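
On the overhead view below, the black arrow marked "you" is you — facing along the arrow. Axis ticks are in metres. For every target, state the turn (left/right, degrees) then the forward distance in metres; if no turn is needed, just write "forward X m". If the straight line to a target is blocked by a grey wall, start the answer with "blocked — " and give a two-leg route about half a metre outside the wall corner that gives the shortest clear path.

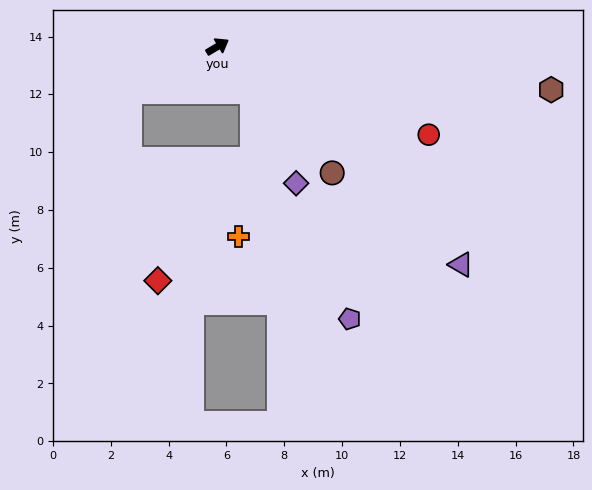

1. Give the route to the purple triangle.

turn right 73°, forward 11.3 m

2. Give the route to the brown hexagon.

turn right 38°, forward 11.6 m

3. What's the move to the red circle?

turn right 53°, forward 7.9 m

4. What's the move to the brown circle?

turn right 79°, forward 5.9 m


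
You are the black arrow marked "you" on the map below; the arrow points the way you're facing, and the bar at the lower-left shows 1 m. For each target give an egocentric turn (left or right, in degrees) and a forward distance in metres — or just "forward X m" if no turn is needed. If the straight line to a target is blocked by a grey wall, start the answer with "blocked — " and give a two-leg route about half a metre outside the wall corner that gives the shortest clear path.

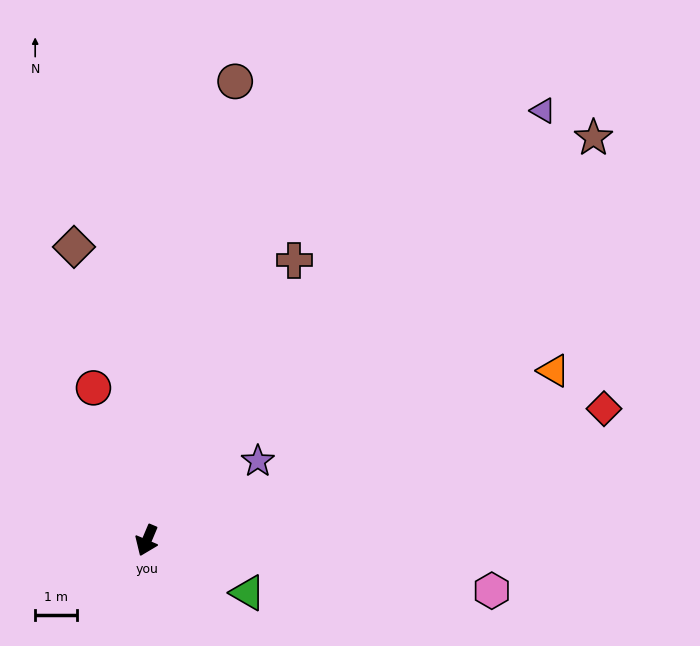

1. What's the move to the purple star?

turn left 148°, forward 3.3 m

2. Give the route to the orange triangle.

turn left 136°, forward 10.5 m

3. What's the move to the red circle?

turn right 138°, forward 3.9 m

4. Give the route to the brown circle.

turn right 168°, forward 11.1 m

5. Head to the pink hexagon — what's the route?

turn left 105°, forward 8.3 m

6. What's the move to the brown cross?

turn left 175°, forward 7.5 m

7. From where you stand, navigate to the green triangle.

turn left 85°, forward 2.7 m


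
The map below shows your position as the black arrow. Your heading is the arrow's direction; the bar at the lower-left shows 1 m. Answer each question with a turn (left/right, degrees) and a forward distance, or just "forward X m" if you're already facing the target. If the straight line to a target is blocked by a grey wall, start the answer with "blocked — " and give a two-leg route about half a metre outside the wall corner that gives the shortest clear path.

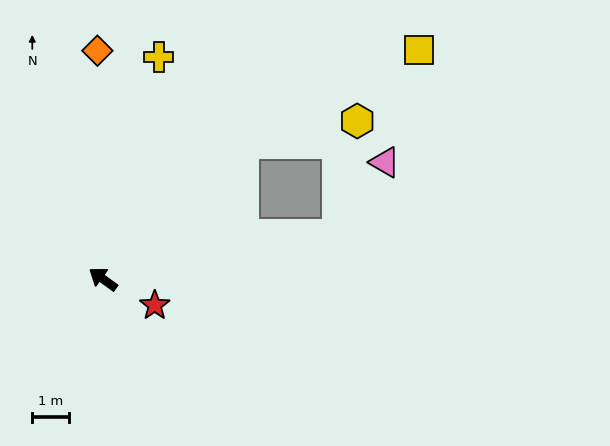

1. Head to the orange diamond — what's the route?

turn right 53°, forward 6.3 m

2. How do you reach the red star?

turn right 171°, forward 1.6 m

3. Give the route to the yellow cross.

turn right 68°, forward 6.3 m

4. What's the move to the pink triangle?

blocked — turn right 133°, forward 6.6 m, then turn left 46°, forward 2.4 m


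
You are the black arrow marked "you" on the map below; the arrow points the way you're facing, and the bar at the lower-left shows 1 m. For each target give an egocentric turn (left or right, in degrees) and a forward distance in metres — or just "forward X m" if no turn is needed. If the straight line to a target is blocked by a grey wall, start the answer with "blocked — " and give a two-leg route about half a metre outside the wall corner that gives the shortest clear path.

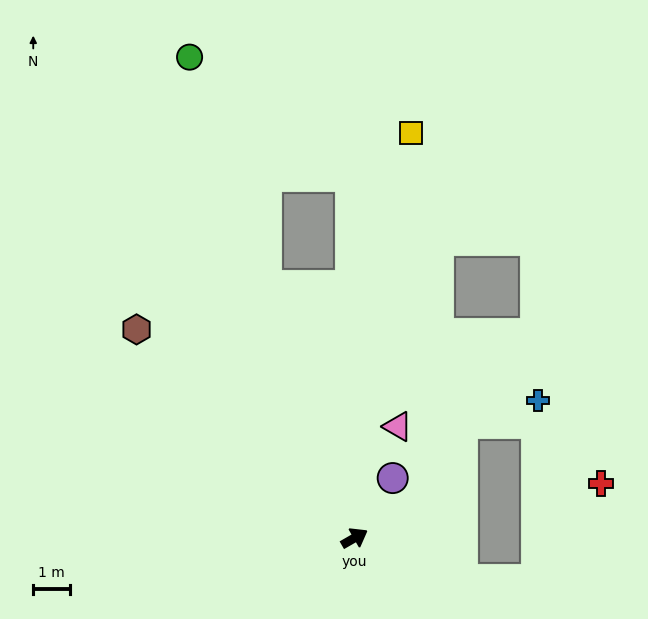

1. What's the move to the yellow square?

turn left 52°, forward 11.1 m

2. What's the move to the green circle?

turn left 79°, forward 13.8 m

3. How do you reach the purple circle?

turn left 28°, forward 1.9 m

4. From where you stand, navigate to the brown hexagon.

turn left 106°, forward 8.2 m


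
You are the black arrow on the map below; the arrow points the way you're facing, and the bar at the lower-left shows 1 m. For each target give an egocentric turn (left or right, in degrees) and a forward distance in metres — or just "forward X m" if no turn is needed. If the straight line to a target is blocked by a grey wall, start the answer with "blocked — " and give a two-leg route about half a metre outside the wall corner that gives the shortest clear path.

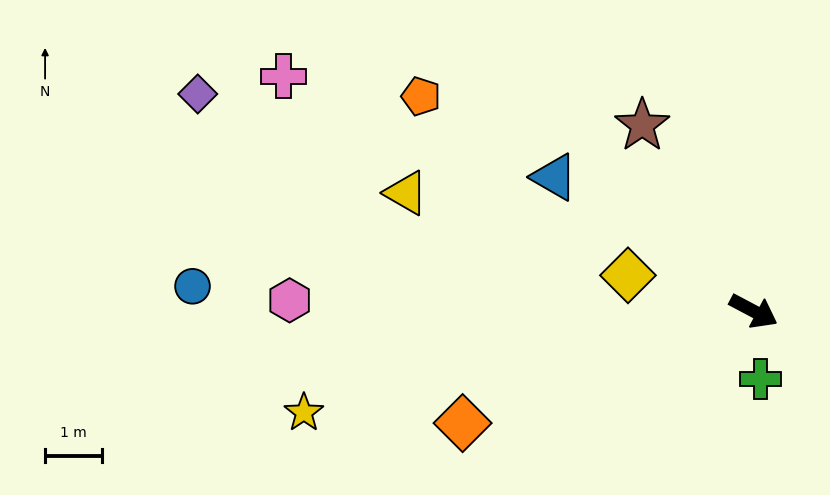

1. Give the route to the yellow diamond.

turn right 168°, forward 2.3 m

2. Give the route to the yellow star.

turn right 139°, forward 8.1 m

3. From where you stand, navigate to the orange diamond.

turn right 131°, forward 5.5 m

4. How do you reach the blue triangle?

turn left 174°, forward 4.2 m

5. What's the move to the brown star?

turn left 149°, forward 3.8 m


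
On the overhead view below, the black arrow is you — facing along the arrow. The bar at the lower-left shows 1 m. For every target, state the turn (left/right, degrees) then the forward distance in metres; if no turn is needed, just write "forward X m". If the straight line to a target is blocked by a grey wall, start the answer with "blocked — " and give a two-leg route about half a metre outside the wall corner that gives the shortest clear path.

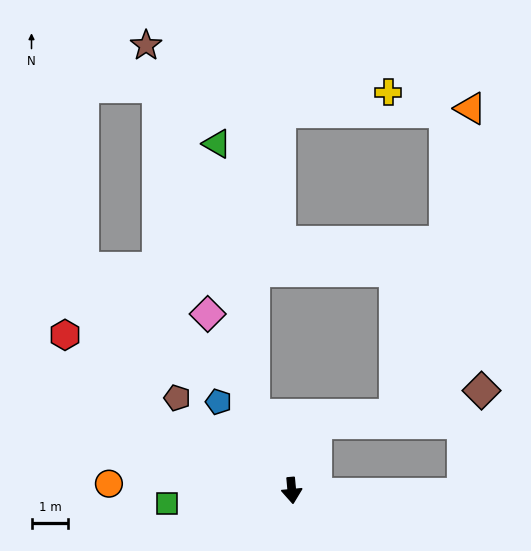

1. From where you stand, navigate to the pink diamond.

turn right 160°, forward 5.3 m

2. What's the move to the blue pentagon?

turn right 146°, forward 3.1 m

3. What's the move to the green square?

turn right 89°, forward 3.4 m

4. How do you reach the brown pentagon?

turn right 134°, forward 4.0 m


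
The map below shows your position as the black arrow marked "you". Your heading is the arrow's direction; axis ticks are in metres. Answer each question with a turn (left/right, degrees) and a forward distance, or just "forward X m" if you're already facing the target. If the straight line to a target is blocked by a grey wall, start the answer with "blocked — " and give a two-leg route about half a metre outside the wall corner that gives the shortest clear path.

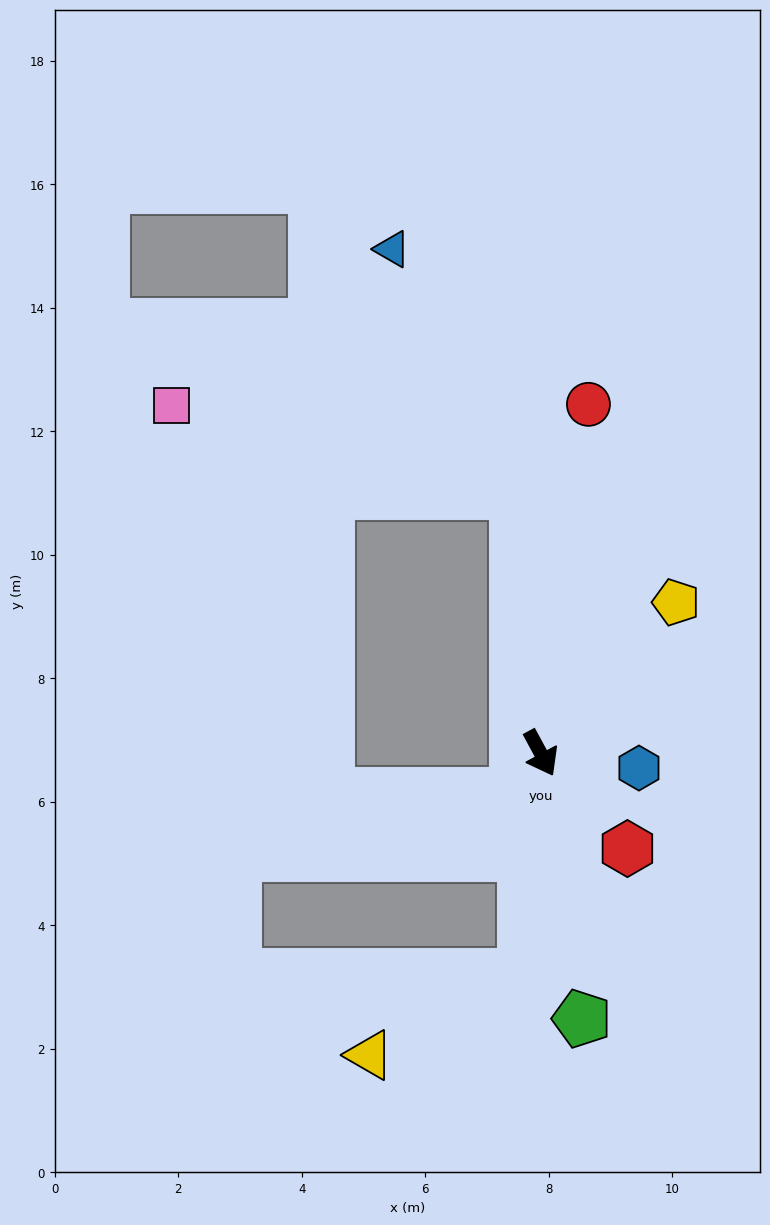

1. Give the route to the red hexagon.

turn left 14°, forward 2.1 m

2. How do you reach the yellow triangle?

blocked — turn right 33°, forward 3.6 m, then turn right 58°, forward 2.8 m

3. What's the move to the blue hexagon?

turn left 53°, forward 1.6 m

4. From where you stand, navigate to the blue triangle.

blocked — turn left 157°, forward 4.2 m, then turn left 22°, forward 4.4 m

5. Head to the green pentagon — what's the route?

turn right 20°, forward 4.4 m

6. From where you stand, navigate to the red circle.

turn left 144°, forward 5.7 m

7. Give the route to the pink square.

blocked — turn left 157°, forward 4.2 m, then turn left 70°, forward 5.8 m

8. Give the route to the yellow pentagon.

turn left 110°, forward 3.3 m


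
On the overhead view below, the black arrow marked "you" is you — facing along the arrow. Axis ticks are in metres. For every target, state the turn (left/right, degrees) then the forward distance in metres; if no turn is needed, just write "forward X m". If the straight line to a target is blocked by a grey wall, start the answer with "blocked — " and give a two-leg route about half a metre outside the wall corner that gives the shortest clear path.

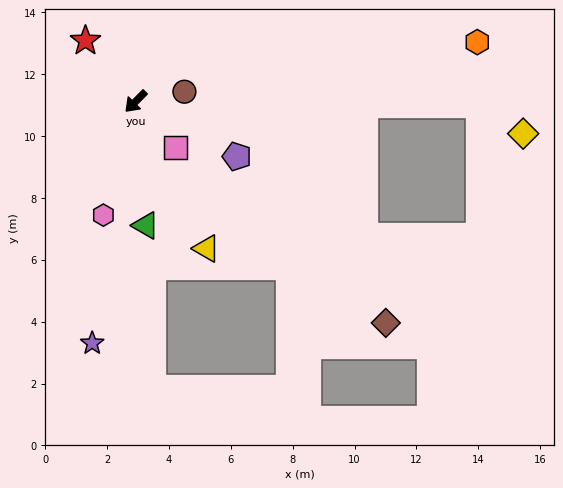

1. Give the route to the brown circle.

turn left 146°, forward 1.6 m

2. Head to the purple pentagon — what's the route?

turn left 106°, forward 3.7 m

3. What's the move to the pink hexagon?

turn left 29°, forward 3.8 m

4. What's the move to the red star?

turn right 96°, forward 2.5 m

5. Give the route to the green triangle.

turn left 49°, forward 4.0 m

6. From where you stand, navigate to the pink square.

turn left 86°, forward 2.0 m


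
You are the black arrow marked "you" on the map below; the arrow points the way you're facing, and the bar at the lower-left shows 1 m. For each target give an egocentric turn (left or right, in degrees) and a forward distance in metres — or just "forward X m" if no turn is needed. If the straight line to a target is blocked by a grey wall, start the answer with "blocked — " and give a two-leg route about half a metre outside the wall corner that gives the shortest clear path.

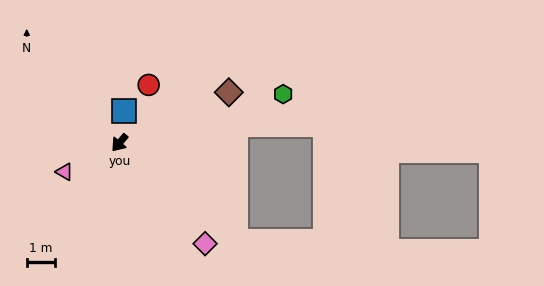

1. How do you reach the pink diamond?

turn left 81°, forward 4.6 m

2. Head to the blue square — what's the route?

turn right 148°, forward 1.1 m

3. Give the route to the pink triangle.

turn right 22°, forward 2.2 m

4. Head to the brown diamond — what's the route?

turn left 155°, forward 4.2 m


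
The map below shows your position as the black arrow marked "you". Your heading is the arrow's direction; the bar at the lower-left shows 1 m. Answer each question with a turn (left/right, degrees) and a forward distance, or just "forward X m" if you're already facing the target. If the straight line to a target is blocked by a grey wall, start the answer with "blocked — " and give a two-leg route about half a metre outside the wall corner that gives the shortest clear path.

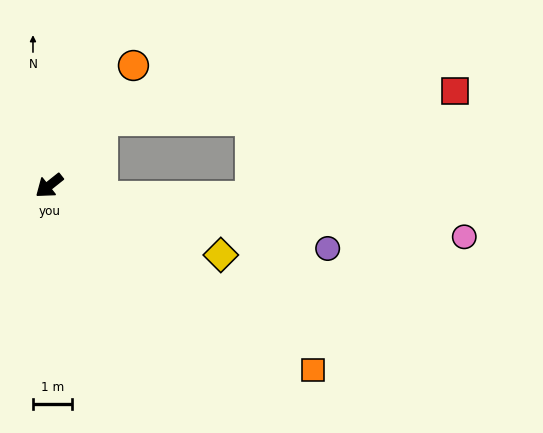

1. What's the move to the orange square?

turn left 106°, forward 8.3 m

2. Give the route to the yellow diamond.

turn left 119°, forward 4.7 m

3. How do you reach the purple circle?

turn left 129°, forward 7.3 m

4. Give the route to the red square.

blocked — turn right 167°, forward 2.2 m, then turn right 47°, forward 9.1 m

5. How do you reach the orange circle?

turn right 164°, forward 3.8 m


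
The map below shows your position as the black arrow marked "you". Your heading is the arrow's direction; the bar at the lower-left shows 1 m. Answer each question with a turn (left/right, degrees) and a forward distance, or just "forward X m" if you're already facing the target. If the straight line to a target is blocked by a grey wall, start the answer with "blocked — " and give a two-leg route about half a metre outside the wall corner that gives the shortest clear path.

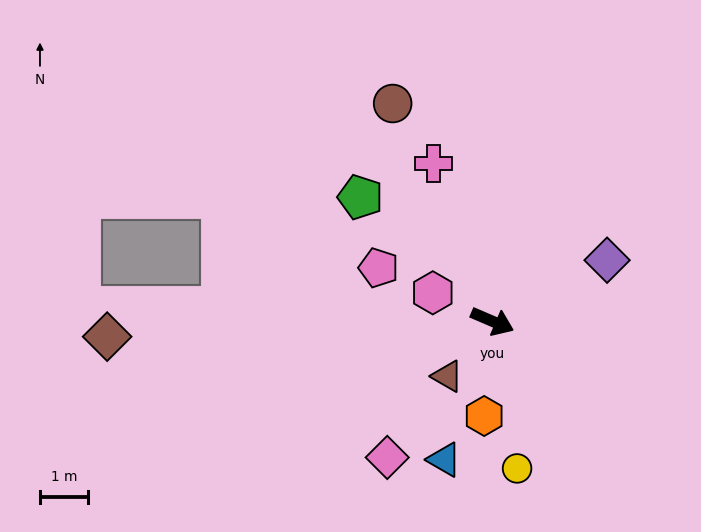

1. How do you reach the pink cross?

turn left 134°, forward 3.5 m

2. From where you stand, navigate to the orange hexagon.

turn right 72°, forward 2.0 m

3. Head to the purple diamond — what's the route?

turn left 51°, forward 2.7 m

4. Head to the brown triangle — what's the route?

turn right 106°, forward 1.5 m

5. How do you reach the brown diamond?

turn right 155°, forward 8.0 m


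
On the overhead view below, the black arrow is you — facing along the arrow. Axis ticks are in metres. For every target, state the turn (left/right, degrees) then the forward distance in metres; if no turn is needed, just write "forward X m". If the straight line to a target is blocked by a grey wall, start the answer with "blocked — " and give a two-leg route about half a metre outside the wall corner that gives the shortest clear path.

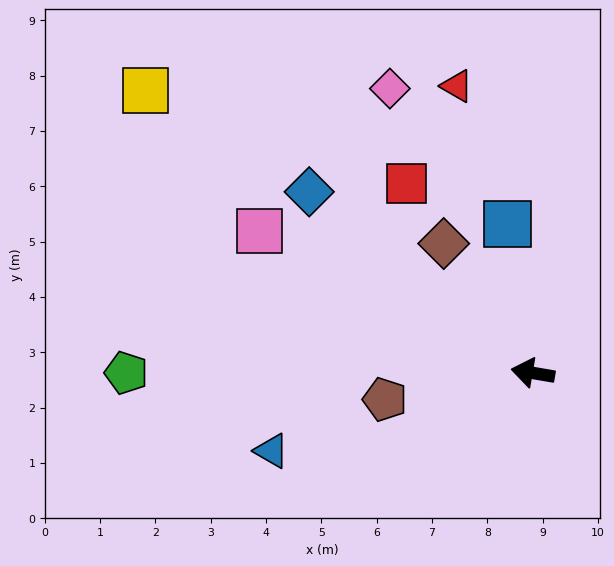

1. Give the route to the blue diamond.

turn right 29°, forward 5.2 m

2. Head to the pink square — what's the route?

turn right 18°, forward 5.6 m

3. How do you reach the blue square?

turn right 71°, forward 2.7 m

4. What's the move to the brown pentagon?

turn left 20°, forward 2.7 m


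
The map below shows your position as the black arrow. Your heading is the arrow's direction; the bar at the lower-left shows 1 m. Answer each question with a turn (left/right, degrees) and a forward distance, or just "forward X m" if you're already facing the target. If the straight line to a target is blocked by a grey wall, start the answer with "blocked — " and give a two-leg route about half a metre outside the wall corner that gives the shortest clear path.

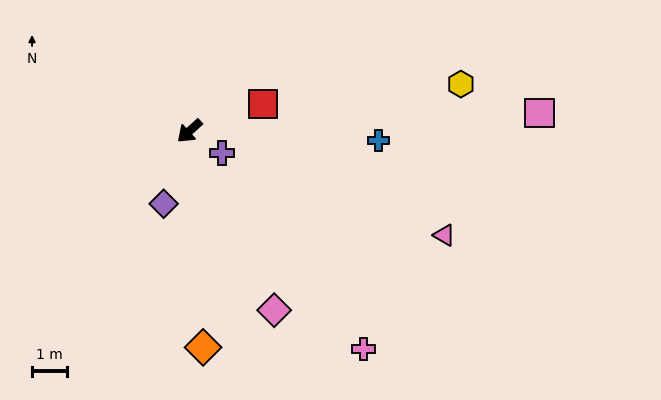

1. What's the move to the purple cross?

turn left 104°, forward 1.1 m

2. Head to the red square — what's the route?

turn left 158°, forward 2.2 m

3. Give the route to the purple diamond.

turn left 28°, forward 2.2 m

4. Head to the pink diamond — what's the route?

turn left 73°, forward 5.7 m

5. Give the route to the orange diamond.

turn left 51°, forward 6.2 m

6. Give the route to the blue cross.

turn left 135°, forward 5.4 m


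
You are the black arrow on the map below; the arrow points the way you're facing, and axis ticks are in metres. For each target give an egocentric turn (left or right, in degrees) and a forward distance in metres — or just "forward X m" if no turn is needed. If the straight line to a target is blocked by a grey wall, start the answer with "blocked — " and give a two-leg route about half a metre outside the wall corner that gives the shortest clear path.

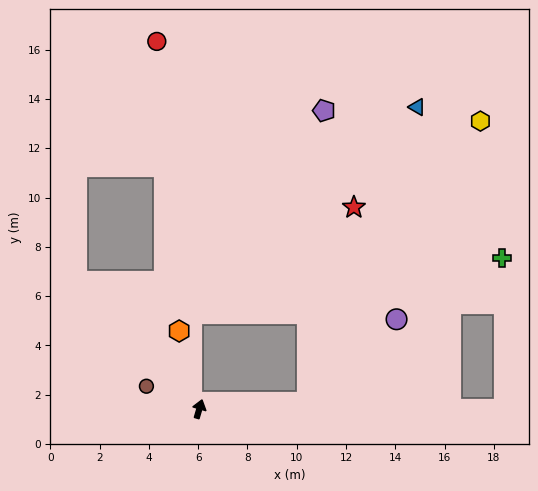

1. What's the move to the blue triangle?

blocked — turn right 70°, forward 4.4 m, then turn left 66°, forward 12.8 m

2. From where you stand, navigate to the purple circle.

blocked — turn right 70°, forward 4.4 m, then turn left 39°, forward 5.0 m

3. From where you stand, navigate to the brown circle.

turn left 83°, forward 2.3 m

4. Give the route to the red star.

blocked — turn right 70°, forward 4.4 m, then turn left 73°, forward 8.1 m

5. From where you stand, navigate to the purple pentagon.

blocked — turn right 70°, forward 4.4 m, then turn left 83°, forward 11.8 m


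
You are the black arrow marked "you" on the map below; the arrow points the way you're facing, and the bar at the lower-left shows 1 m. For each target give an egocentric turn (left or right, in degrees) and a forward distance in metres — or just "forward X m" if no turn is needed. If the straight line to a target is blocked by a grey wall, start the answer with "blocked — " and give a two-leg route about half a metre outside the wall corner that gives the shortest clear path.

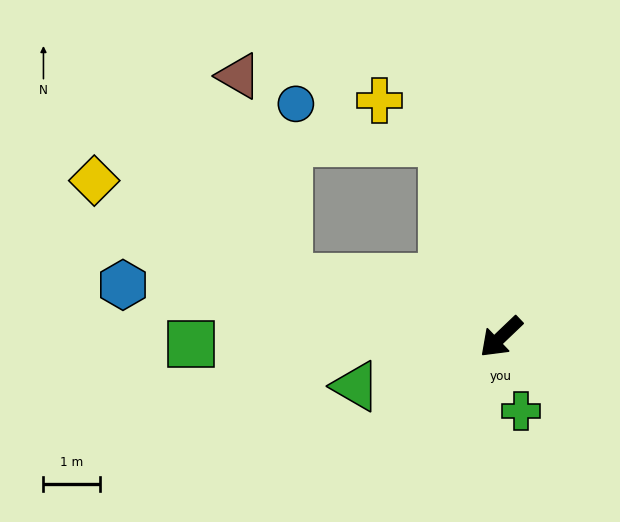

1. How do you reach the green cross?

turn left 61°, forward 1.4 m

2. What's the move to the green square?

turn right 42°, forward 5.5 m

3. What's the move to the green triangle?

turn right 25°, forward 2.7 m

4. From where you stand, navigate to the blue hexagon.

turn right 52°, forward 6.8 m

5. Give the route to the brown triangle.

blocked — turn right 59°, forward 3.9 m, then turn right 61°, forward 3.7 m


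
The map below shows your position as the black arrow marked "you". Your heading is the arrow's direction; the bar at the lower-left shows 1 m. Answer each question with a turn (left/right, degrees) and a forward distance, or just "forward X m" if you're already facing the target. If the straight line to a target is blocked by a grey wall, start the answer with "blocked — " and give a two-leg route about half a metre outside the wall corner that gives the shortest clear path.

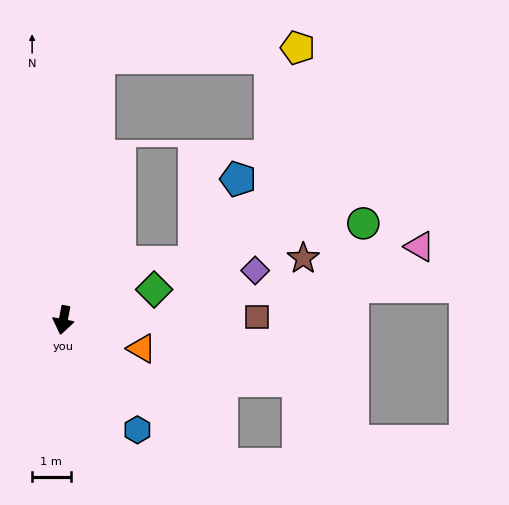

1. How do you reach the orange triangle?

turn left 81°, forward 2.2 m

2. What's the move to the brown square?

turn left 102°, forward 5.0 m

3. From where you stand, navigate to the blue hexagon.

turn left 45°, forward 3.4 m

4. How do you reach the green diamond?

turn left 120°, forward 2.5 m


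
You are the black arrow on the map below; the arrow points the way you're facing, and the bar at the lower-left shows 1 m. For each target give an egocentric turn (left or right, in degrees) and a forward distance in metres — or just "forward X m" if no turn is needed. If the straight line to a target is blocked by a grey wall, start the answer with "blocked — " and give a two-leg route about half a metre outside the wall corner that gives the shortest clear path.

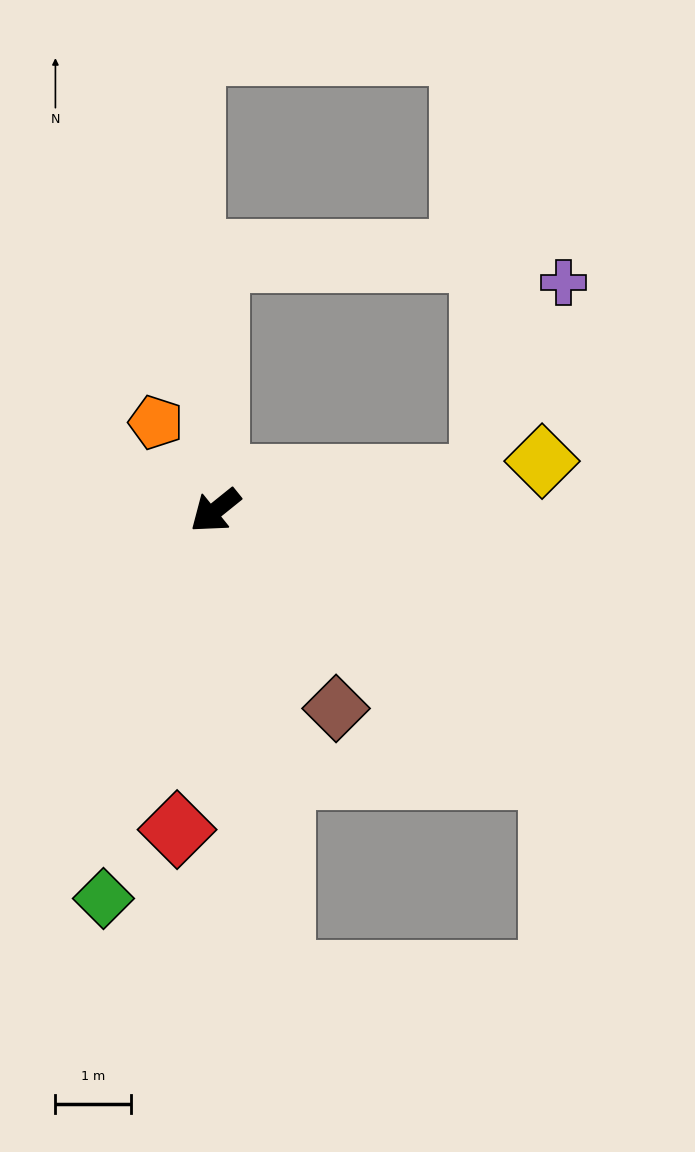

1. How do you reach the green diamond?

turn left 35°, forward 5.3 m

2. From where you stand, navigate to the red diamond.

turn left 44°, forward 4.2 m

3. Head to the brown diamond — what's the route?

turn left 83°, forward 3.1 m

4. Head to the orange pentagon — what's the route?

turn right 95°, forward 1.4 m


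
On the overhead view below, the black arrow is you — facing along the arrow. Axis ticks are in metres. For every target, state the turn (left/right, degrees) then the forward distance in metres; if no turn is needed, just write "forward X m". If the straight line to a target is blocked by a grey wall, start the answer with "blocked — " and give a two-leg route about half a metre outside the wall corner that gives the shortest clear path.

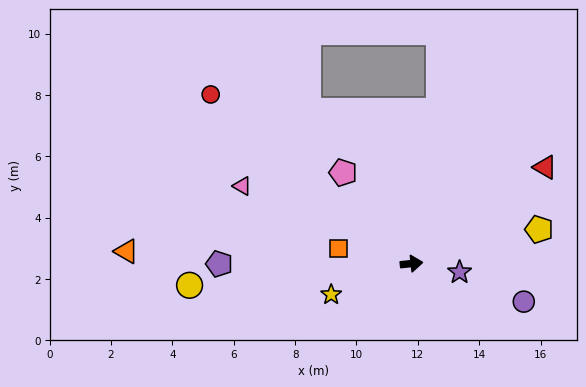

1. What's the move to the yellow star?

turn right 165°, forward 2.8 m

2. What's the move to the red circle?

turn left 134°, forward 8.6 m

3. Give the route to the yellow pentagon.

turn left 9°, forward 4.3 m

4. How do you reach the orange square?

turn left 162°, forward 2.4 m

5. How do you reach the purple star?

turn right 16°, forward 1.6 m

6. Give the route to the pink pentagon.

turn left 121°, forward 3.7 m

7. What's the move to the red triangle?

turn left 30°, forward 5.4 m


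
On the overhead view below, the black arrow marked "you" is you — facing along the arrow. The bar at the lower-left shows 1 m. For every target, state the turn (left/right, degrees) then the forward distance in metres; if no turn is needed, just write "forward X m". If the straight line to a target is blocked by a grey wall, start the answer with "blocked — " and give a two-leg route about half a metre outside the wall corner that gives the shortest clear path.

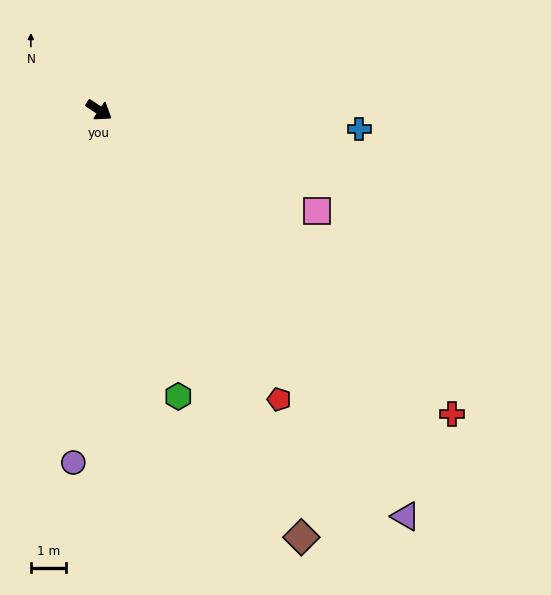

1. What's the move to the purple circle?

turn right 61°, forward 10.0 m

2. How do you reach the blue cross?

turn left 29°, forward 7.4 m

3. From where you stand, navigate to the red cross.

turn right 7°, forward 13.2 m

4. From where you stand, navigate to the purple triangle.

turn right 19°, forward 14.4 m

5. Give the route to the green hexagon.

turn right 41°, forward 8.4 m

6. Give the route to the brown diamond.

turn right 31°, forward 13.3 m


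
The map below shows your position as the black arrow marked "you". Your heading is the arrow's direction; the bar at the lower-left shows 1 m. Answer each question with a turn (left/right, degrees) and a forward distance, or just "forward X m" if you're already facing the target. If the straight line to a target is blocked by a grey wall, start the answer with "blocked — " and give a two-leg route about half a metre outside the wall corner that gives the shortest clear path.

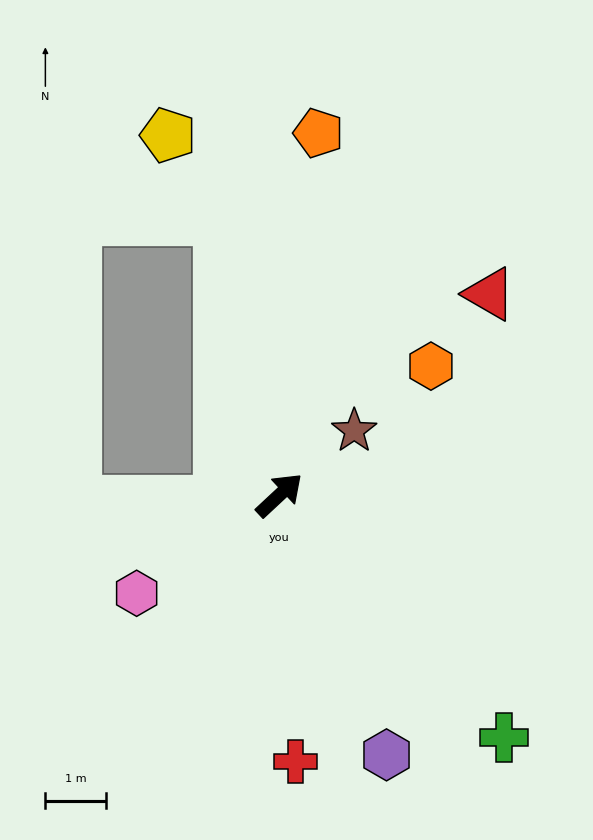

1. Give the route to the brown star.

turn right 2°, forward 1.6 m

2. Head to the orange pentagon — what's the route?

turn left 41°, forward 6.0 m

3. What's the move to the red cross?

turn right 130°, forward 4.4 m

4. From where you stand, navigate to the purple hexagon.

turn right 111°, forward 4.6 m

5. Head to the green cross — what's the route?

turn right 90°, forward 5.5 m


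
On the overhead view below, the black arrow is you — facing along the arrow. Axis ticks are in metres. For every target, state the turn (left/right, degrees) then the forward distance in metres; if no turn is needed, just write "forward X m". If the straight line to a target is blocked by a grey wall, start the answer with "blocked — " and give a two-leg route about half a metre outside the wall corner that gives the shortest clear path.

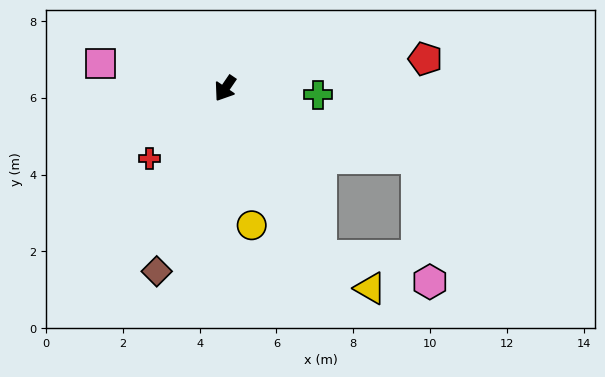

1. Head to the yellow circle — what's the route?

turn left 45°, forward 3.6 m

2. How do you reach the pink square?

turn right 67°, forward 3.3 m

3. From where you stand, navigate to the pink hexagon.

blocked — turn left 104°, forward 5.3 m, then turn right 64°, forward 3.2 m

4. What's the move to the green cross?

turn left 120°, forward 2.4 m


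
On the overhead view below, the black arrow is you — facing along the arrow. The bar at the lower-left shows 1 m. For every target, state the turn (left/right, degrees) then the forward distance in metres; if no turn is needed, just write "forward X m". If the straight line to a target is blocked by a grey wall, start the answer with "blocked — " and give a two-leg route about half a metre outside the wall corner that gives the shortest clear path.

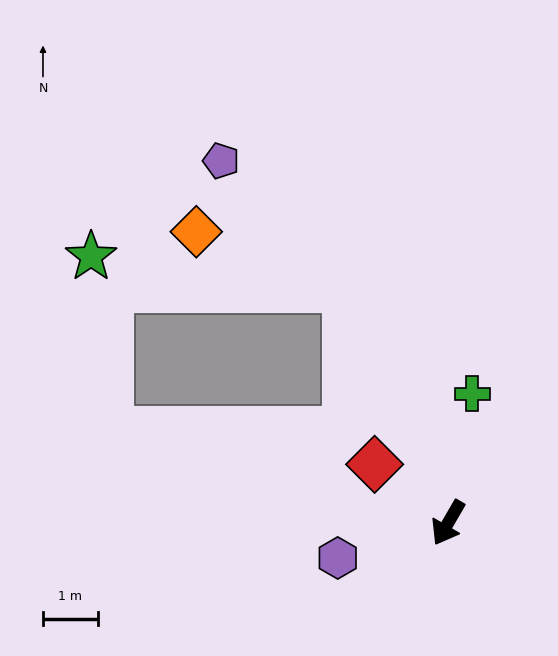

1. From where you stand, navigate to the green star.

blocked — turn right 126°, forward 4.6 m, then turn left 59°, forward 4.7 m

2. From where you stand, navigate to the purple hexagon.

turn right 42°, forward 2.1 m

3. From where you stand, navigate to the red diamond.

turn right 98°, forward 1.7 m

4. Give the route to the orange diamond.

blocked — turn right 126°, forward 4.6 m, then turn left 45°, forward 2.9 m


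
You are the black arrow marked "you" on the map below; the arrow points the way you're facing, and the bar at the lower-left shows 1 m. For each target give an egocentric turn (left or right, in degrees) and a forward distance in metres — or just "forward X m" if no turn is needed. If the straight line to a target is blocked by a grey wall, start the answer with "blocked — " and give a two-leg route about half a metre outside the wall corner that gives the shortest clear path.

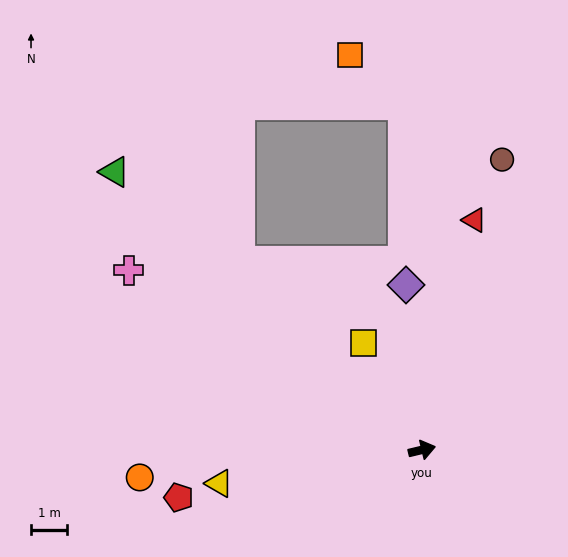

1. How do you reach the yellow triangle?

turn left 176°, forward 5.7 m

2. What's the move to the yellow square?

turn left 105°, forward 3.4 m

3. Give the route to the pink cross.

turn left 135°, forward 9.6 m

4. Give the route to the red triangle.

turn left 64°, forward 6.6 m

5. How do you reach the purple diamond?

turn left 82°, forward 4.6 m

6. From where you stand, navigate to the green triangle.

turn left 124°, forward 11.6 m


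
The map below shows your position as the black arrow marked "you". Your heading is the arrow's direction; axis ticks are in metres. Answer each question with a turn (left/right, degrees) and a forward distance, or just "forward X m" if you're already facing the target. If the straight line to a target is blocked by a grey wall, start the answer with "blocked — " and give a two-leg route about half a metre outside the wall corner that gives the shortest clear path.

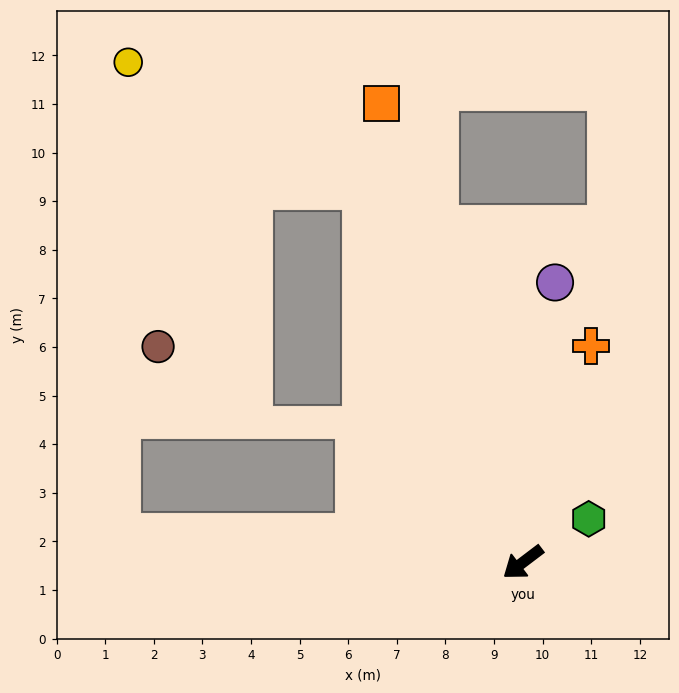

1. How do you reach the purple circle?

turn right 134°, forward 5.8 m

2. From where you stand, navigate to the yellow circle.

blocked — turn right 104°, forward 8.3 m, then turn left 38°, forward 5.5 m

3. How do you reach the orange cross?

turn right 145°, forward 4.7 m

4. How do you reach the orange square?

turn right 110°, forward 9.9 m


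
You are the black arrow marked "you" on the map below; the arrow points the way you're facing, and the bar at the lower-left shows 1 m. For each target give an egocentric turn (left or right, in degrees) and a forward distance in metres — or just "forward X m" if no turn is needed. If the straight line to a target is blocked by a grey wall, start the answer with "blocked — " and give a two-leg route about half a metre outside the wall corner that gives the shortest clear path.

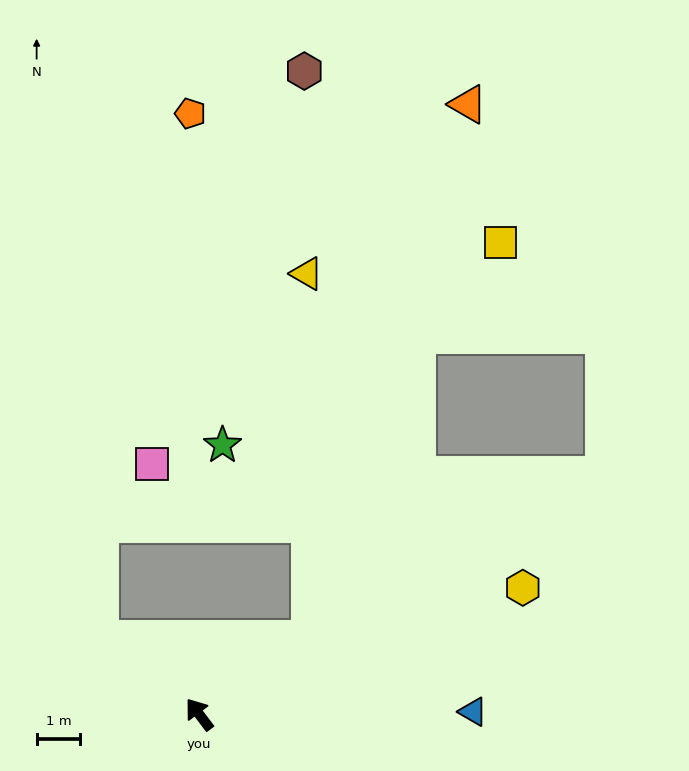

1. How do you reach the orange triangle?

blocked — turn right 93°, forward 3.1 m, then turn left 39°, forward 12.8 m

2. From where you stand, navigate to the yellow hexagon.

turn right 106°, forward 8.0 m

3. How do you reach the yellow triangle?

blocked — turn right 93°, forward 3.1 m, then turn left 56°, forward 8.4 m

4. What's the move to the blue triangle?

turn right 126°, forward 6.3 m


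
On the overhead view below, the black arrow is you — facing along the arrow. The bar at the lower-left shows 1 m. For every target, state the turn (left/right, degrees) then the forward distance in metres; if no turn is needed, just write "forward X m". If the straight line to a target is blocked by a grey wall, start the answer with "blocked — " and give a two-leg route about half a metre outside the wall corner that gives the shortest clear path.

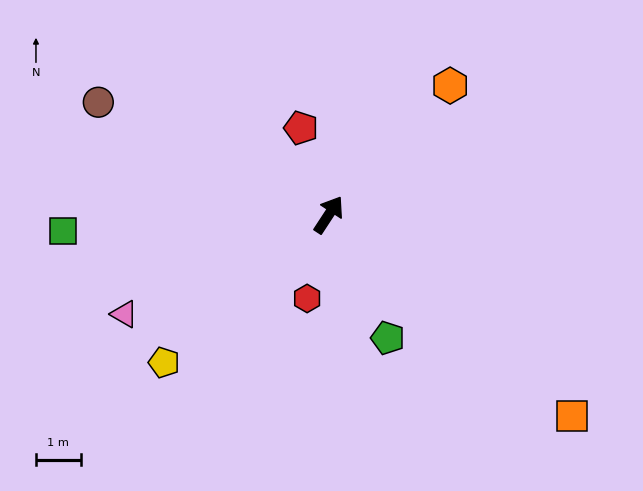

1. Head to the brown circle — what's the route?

turn left 97°, forward 5.7 m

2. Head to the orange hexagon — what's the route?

turn right 10°, forward 4.0 m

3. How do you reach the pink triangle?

turn left 149°, forward 5.1 m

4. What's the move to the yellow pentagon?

turn left 165°, forward 4.9 m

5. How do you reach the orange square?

turn right 96°, forward 7.1 m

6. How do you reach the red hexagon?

turn right 161°, forward 1.9 m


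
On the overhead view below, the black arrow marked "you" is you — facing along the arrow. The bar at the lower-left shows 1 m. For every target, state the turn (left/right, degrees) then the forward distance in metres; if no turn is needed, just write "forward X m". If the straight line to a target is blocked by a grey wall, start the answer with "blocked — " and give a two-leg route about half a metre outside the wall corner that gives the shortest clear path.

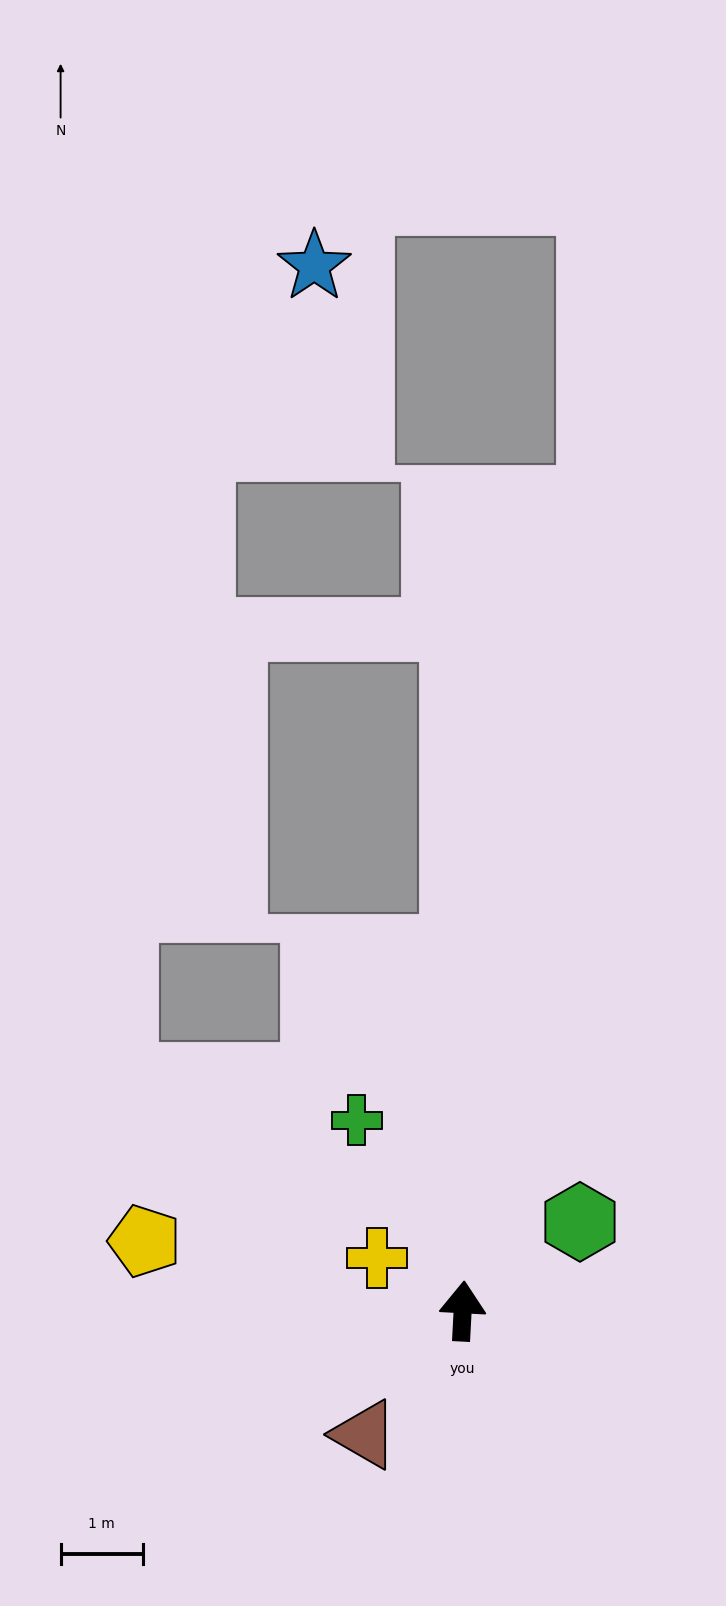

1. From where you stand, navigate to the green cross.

turn left 32°, forward 2.6 m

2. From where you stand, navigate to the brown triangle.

turn left 145°, forward 1.9 m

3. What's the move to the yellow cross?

turn left 61°, forward 1.2 m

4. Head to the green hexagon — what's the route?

turn right 50°, forward 1.8 m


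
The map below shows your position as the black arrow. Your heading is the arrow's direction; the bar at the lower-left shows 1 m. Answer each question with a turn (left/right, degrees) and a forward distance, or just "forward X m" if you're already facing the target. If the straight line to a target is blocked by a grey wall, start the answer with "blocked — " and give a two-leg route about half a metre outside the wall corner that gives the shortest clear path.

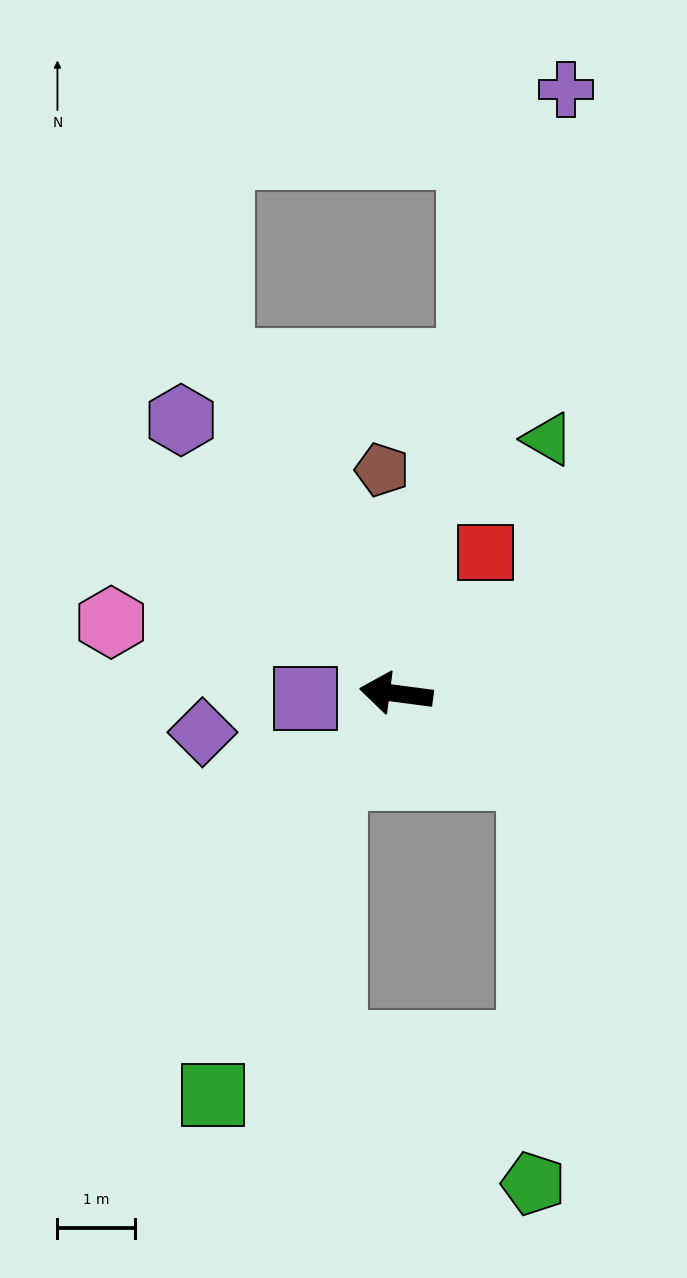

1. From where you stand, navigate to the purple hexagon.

turn right 44°, forward 4.5 m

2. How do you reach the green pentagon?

blocked — turn left 155°, forward 2.0 m, then turn right 57°, forward 5.2 m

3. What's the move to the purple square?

turn left 11°, forward 1.2 m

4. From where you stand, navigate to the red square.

turn right 115°, forward 2.2 m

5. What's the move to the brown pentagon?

turn right 79°, forward 2.9 m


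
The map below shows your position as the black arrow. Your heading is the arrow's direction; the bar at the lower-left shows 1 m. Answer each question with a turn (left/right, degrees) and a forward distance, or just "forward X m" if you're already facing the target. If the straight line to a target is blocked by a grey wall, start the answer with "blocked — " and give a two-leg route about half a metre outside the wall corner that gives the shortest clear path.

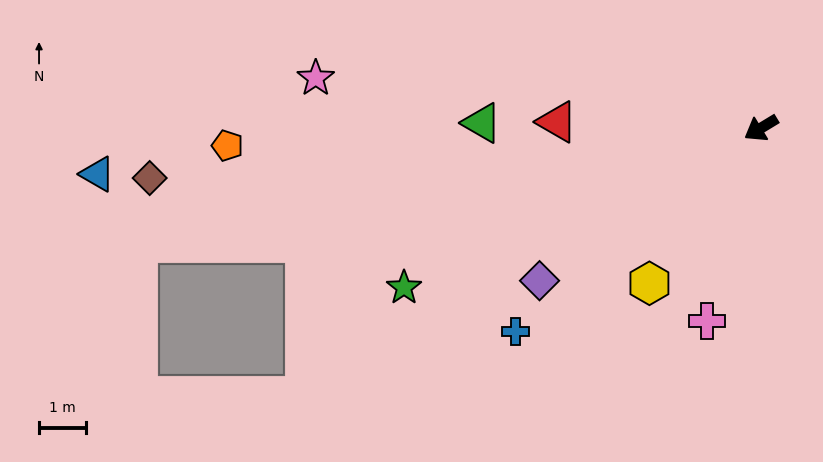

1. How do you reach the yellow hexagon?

turn left 23°, forward 4.1 m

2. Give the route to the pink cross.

turn left 43°, forward 4.3 m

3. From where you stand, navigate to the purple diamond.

turn left 3°, forward 5.8 m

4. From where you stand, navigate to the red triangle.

turn right 33°, forward 4.4 m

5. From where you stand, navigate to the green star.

turn right 7°, forward 8.4 m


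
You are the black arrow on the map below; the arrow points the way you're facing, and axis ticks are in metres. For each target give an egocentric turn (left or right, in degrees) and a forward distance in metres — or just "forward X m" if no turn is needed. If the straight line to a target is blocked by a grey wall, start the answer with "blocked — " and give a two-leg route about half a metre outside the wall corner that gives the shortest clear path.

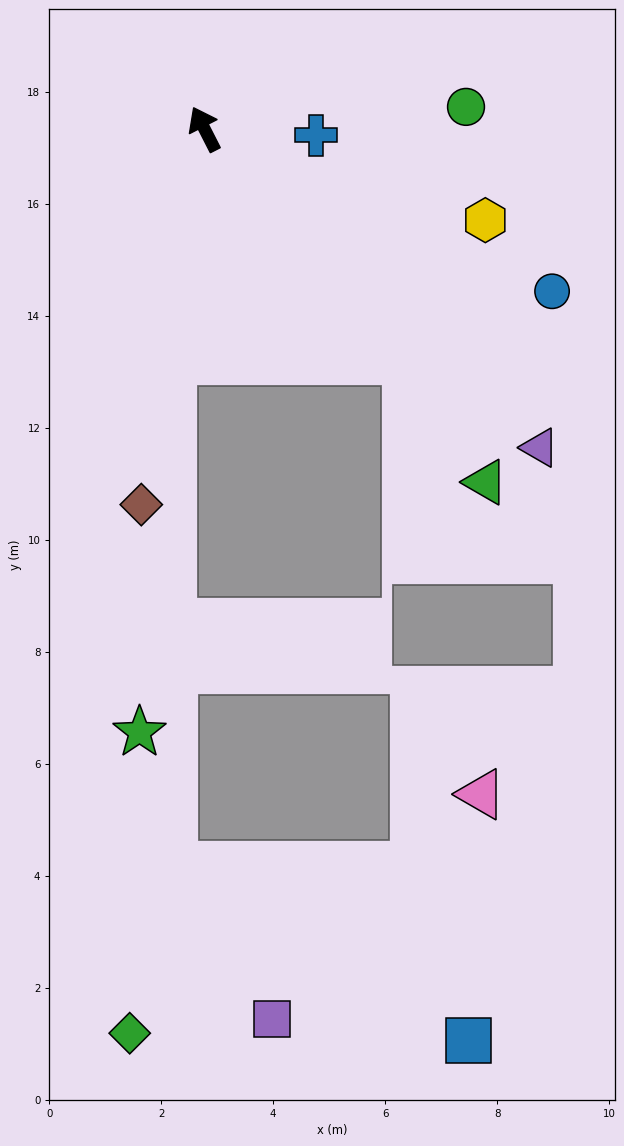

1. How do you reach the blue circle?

turn right 142°, forward 6.9 m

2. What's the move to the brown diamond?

turn left 143°, forward 6.8 m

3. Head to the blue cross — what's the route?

turn right 120°, forward 2.0 m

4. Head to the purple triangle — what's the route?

turn right 161°, forward 8.3 m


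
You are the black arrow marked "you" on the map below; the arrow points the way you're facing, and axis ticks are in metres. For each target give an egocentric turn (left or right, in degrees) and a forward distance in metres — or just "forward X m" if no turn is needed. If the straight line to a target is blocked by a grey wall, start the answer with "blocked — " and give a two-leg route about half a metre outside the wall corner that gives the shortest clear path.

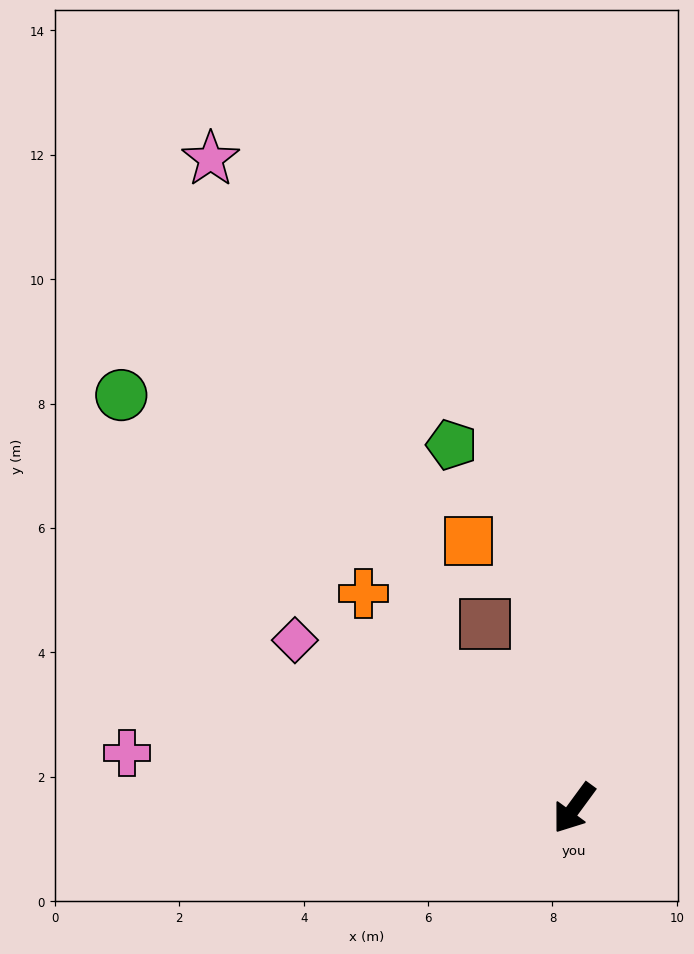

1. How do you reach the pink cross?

turn right 61°, forward 7.2 m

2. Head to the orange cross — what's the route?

turn right 99°, forward 4.8 m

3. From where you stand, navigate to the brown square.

turn right 118°, forward 3.3 m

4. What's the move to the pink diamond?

turn right 85°, forward 5.2 m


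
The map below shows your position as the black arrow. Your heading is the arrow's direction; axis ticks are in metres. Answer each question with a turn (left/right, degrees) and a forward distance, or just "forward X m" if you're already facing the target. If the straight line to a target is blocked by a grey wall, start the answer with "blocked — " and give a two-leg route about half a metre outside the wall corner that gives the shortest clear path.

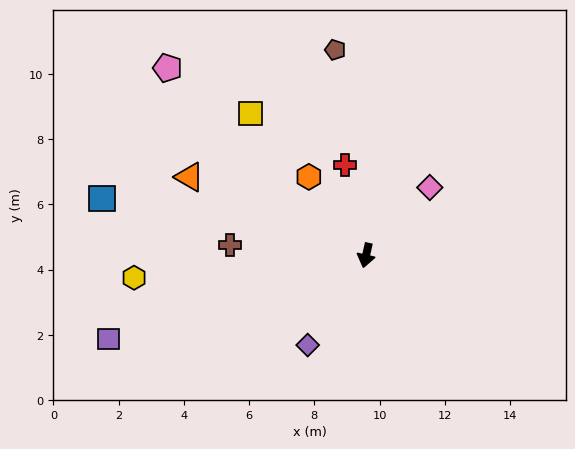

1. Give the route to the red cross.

turn right 154°, forward 2.8 m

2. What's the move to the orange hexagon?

turn right 131°, forward 3.0 m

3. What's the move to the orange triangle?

turn right 101°, forward 5.9 m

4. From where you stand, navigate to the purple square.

turn right 59°, forward 8.3 m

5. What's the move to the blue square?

turn right 89°, forward 8.3 m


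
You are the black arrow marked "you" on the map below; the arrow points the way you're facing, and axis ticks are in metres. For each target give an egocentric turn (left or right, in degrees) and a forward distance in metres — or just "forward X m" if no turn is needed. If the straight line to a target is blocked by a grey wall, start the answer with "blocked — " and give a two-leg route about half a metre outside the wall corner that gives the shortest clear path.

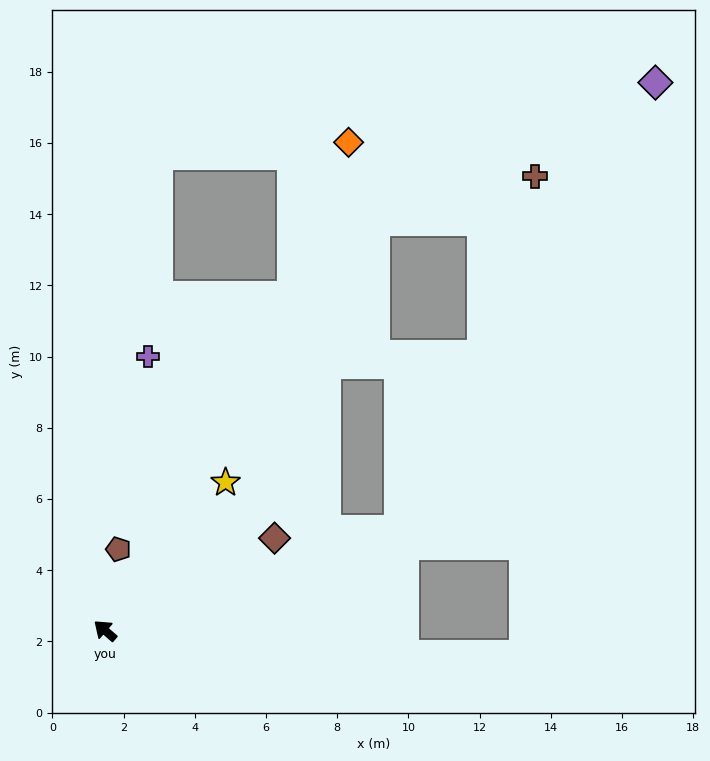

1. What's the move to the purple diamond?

blocked — turn right 120°, forward 8.7 m, then turn left 41°, forward 14.5 m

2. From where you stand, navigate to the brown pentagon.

turn right 58°, forward 2.3 m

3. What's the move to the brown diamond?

turn right 110°, forward 5.4 m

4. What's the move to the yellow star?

turn right 88°, forward 5.4 m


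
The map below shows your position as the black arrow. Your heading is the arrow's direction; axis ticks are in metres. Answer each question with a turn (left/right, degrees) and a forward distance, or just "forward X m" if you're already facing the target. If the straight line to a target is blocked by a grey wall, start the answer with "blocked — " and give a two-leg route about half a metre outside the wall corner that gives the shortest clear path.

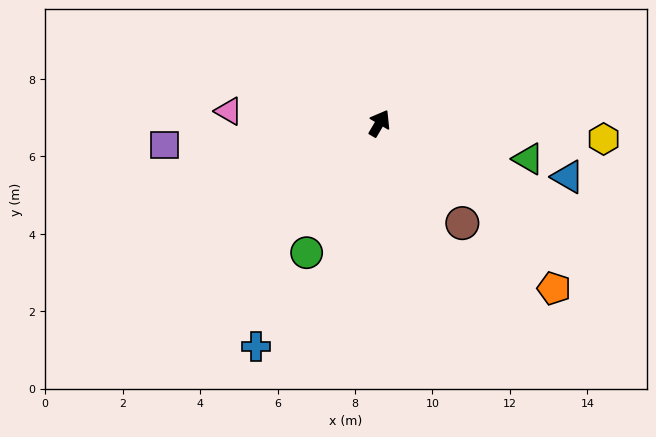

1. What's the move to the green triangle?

turn right 73°, forward 3.9 m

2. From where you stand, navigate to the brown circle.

turn right 110°, forward 3.4 m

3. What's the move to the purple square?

turn left 126°, forward 5.6 m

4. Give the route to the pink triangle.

turn left 116°, forward 3.9 m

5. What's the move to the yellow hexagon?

turn right 63°, forward 5.8 m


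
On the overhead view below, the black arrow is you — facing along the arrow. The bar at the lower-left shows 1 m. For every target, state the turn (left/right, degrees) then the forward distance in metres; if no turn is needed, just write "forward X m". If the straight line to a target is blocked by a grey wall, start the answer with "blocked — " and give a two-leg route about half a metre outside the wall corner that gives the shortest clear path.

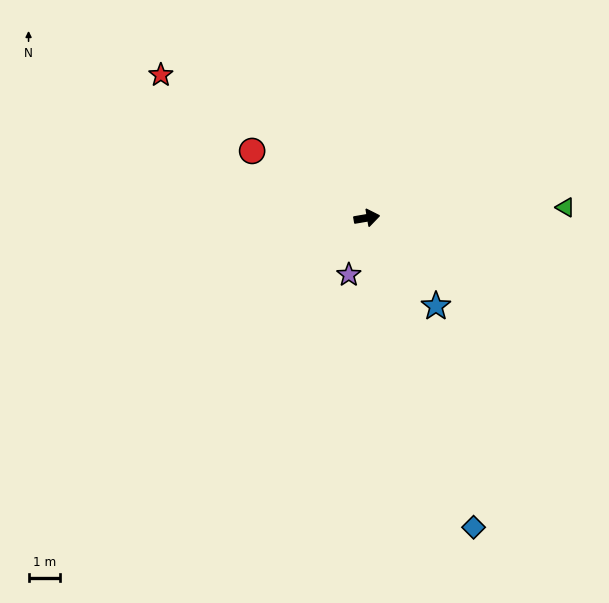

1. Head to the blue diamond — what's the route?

turn right 81°, forward 10.3 m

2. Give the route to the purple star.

turn right 117°, forward 1.9 m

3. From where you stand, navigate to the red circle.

turn left 140°, forward 4.2 m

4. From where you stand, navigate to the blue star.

turn right 62°, forward 3.5 m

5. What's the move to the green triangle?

turn right 7°, forward 6.3 m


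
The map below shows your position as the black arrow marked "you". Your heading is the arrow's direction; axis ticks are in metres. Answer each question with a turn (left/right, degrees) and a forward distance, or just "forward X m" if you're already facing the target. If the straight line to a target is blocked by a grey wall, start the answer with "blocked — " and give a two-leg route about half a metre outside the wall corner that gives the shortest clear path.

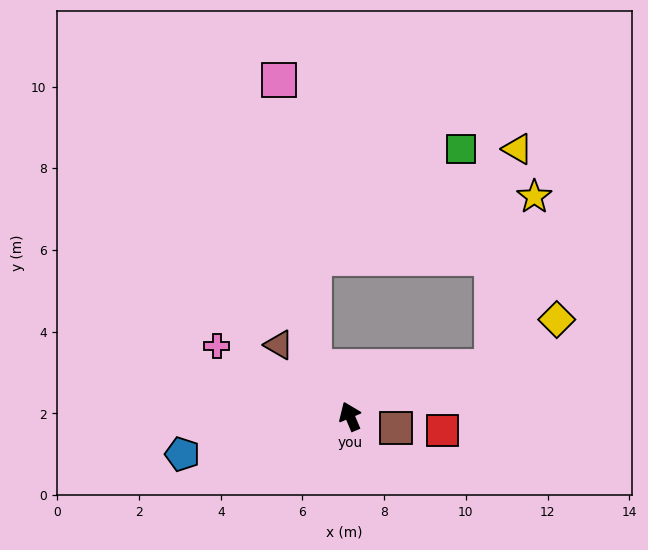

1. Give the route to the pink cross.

turn left 39°, forward 3.7 m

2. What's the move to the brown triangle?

turn left 22°, forward 2.5 m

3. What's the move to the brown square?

turn right 127°, forward 1.2 m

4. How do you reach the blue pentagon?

turn left 80°, forward 4.2 m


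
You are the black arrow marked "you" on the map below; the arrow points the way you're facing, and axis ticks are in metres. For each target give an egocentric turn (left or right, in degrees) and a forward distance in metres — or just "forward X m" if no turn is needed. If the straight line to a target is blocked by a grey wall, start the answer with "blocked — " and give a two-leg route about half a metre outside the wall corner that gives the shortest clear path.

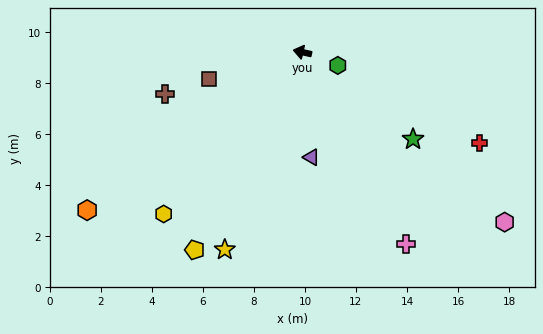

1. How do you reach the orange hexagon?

turn left 49°, forward 10.5 m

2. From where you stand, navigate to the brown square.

turn left 29°, forward 3.8 m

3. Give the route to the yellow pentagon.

turn left 74°, forward 8.8 m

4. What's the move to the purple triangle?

turn left 108°, forward 4.1 m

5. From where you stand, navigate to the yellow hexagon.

turn left 62°, forward 8.4 m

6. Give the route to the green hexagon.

turn left 172°, forward 1.5 m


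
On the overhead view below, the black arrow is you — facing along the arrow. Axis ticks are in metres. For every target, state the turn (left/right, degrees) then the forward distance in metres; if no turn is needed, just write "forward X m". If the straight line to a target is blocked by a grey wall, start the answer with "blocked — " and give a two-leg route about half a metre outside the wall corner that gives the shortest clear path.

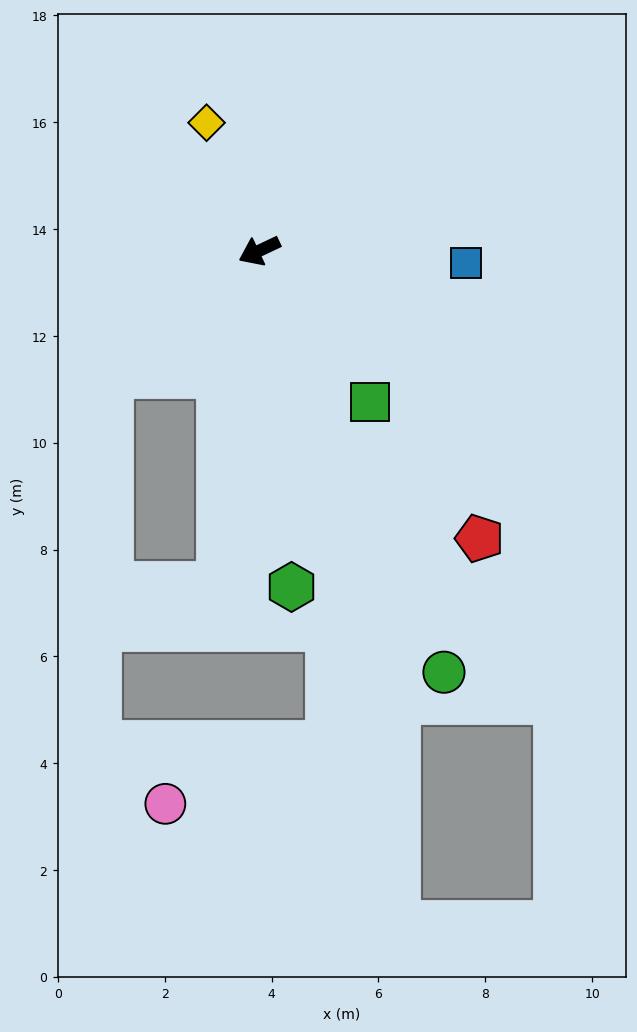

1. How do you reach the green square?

turn left 101°, forward 3.5 m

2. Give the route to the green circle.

turn left 88°, forward 8.6 m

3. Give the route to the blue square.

turn left 151°, forward 3.9 m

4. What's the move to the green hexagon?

turn left 70°, forward 6.3 m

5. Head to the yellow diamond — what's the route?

turn right 93°, forward 2.6 m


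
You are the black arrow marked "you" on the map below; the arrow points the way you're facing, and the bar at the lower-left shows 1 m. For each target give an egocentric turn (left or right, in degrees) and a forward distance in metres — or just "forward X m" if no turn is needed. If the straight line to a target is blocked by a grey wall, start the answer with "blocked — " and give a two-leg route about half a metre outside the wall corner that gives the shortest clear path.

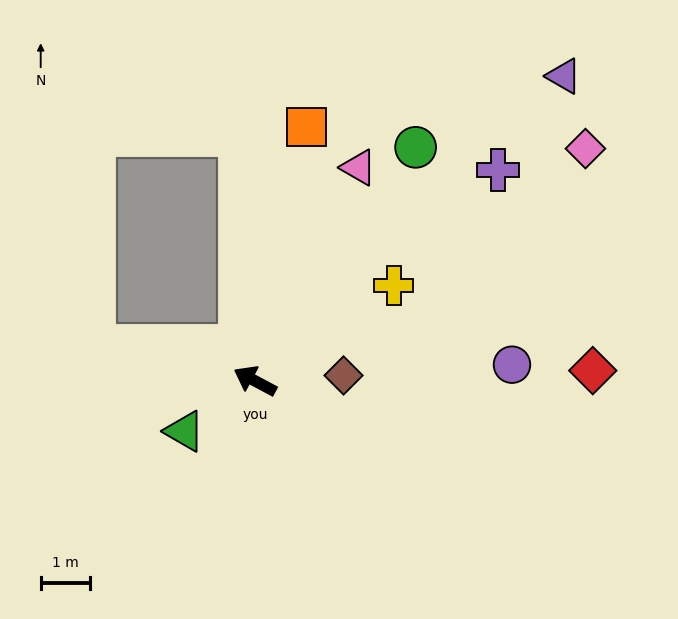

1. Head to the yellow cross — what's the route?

turn right 117°, forward 3.4 m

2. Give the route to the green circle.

turn right 96°, forward 5.7 m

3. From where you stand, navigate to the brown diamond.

turn right 148°, forward 1.8 m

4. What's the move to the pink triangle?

turn right 88°, forward 4.8 m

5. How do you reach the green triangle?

turn left 64°, forward 1.8 m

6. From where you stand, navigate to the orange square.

turn right 73°, forward 5.3 m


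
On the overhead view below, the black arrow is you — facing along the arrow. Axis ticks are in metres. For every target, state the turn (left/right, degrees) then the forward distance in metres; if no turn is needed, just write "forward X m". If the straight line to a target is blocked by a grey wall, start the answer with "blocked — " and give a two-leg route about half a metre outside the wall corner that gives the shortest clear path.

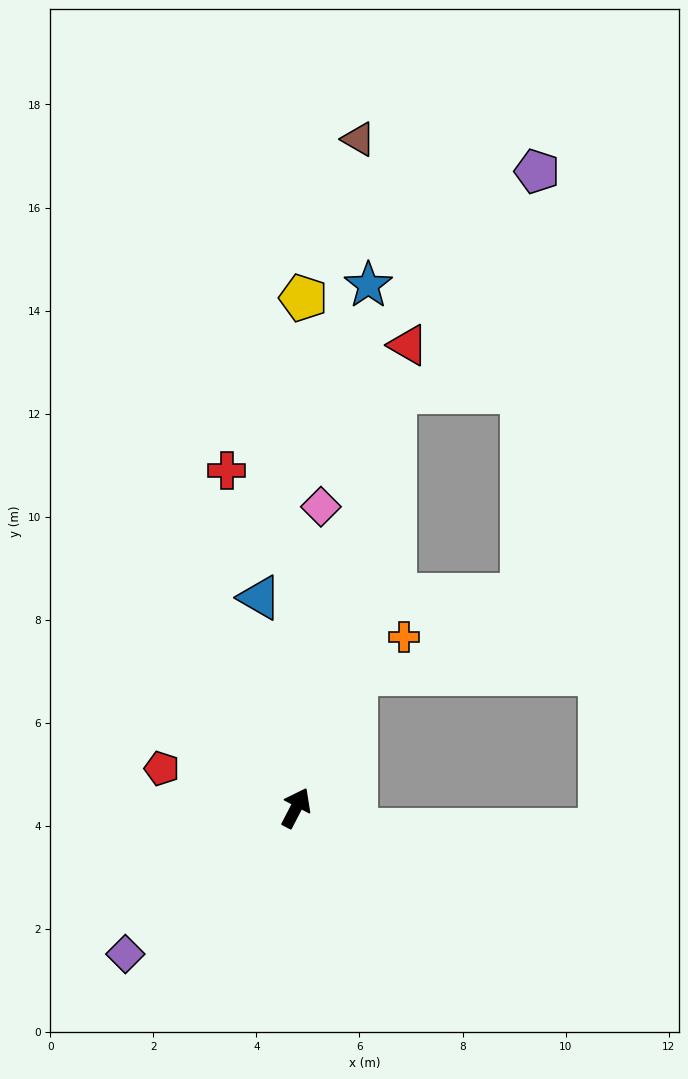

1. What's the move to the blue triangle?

turn left 37°, forward 4.1 m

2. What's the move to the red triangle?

turn left 14°, forward 9.2 m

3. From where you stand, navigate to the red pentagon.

turn left 101°, forward 2.7 m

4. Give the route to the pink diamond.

turn left 23°, forward 5.9 m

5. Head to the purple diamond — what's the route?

turn left 158°, forward 4.4 m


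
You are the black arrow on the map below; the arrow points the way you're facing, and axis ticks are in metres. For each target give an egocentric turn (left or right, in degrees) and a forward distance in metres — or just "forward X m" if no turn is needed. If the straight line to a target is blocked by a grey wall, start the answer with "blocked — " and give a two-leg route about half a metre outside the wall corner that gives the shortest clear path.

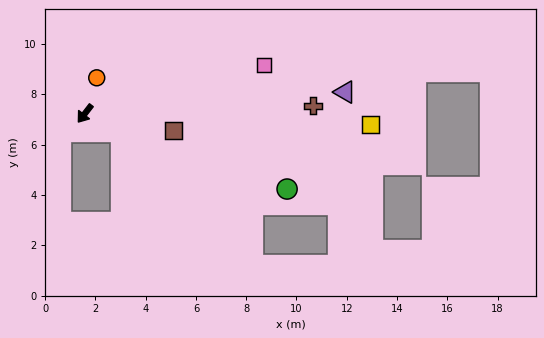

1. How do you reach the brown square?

turn left 117°, forward 3.6 m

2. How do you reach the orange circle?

turn right 161°, forward 1.5 m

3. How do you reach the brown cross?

turn left 130°, forward 9.1 m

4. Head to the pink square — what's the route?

turn left 143°, forward 7.4 m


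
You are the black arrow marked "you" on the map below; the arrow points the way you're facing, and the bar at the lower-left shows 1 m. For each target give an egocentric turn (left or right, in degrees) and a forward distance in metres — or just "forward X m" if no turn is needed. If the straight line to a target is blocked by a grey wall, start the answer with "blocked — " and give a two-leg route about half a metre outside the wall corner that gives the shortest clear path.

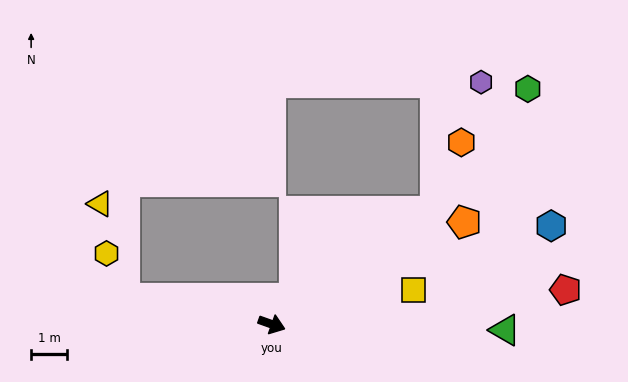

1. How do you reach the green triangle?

turn left 18°, forward 6.5 m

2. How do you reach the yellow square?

turn left 33°, forward 4.0 m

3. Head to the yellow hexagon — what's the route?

blocked — turn right 170°, forward 4.1 m, then turn right 58°, forward 1.3 m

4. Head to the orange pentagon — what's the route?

turn left 48°, forward 6.0 m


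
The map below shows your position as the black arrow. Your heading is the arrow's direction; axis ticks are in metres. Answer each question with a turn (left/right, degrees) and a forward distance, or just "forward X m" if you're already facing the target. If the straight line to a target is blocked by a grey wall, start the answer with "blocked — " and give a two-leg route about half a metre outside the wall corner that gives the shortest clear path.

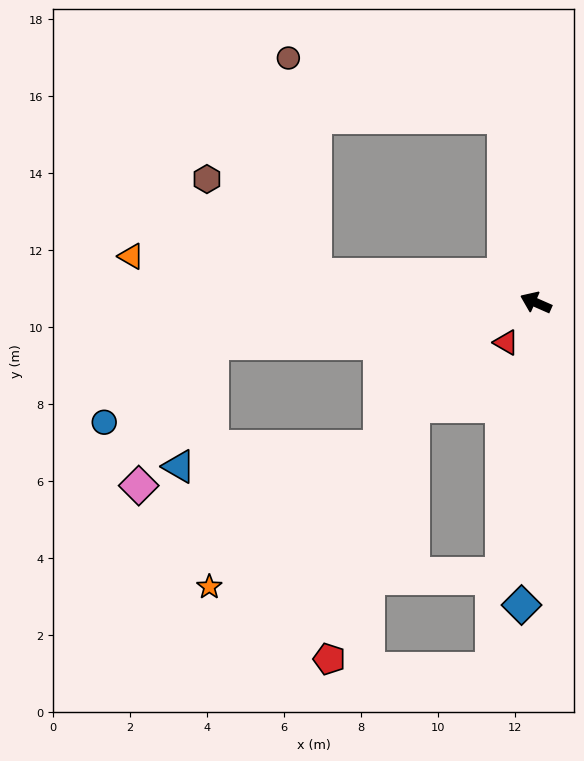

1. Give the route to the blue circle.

blocked — turn left 31°, forward 8.5 m, then turn left 29°, forward 3.5 m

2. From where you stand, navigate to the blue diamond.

turn left 111°, forward 7.9 m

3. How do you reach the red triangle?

turn left 77°, forward 1.3 m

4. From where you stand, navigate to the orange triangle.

turn left 17°, forward 10.6 m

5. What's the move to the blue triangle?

blocked — turn left 31°, forward 8.5 m, then turn left 67°, forward 3.3 m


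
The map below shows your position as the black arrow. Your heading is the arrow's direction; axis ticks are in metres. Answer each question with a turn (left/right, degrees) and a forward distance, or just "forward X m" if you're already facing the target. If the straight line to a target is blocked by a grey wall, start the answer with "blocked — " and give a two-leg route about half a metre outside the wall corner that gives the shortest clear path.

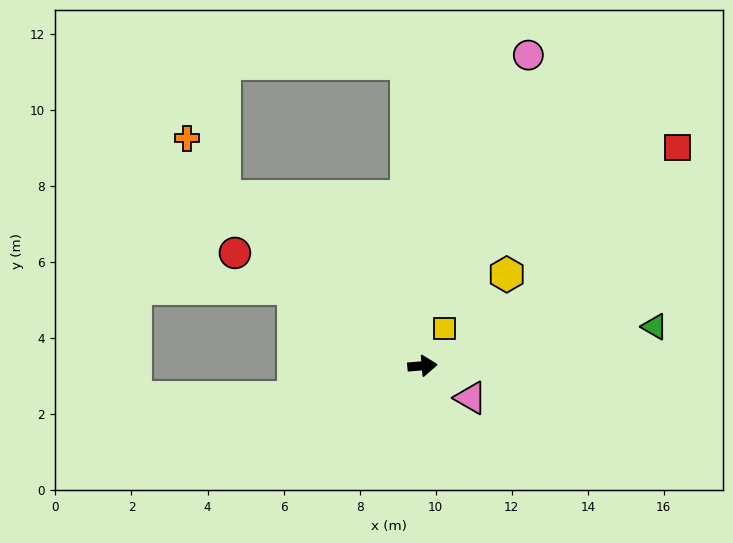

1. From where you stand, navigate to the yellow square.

turn left 55°, forward 1.1 m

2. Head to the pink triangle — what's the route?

turn right 38°, forward 1.5 m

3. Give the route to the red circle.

turn left 144°, forward 5.8 m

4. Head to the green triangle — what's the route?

turn left 5°, forward 6.2 m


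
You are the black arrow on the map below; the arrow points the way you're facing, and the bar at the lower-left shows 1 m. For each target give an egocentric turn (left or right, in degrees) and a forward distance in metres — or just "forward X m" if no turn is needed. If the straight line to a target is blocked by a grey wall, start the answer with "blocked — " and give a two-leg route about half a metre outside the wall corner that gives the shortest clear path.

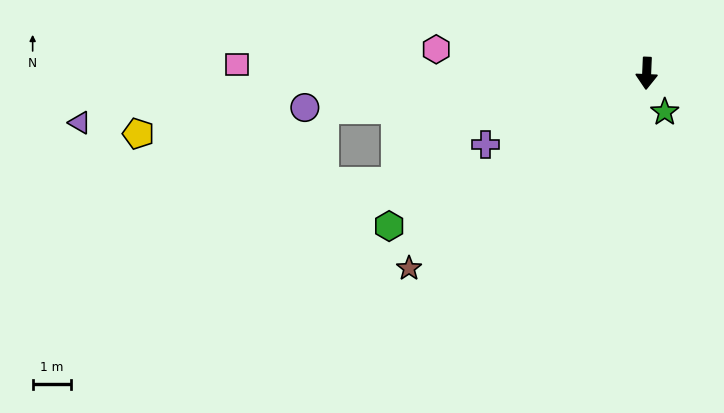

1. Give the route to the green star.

turn left 27°, forward 1.1 m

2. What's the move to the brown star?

turn right 48°, forward 8.0 m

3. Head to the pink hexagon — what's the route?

turn right 94°, forward 5.5 m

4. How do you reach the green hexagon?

turn right 57°, forward 7.8 m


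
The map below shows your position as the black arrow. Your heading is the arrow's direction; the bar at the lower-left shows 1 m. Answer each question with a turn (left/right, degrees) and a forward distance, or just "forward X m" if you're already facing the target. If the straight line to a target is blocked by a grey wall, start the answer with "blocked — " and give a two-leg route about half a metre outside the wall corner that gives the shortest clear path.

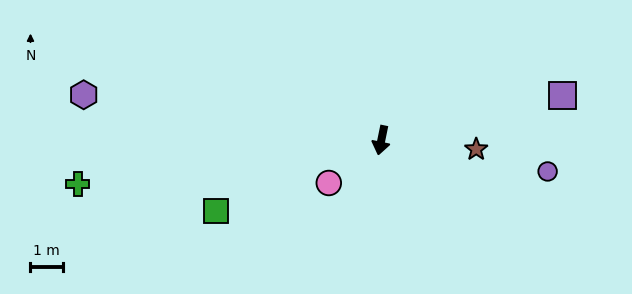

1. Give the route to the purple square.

turn left 116°, forward 5.8 m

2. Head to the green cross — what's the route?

turn right 70°, forward 9.5 m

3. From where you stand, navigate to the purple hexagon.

turn right 87°, forward 9.3 m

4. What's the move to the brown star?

turn left 96°, forward 3.0 m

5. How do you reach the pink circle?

turn right 39°, forward 2.1 m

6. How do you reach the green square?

turn right 55°, forward 5.6 m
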